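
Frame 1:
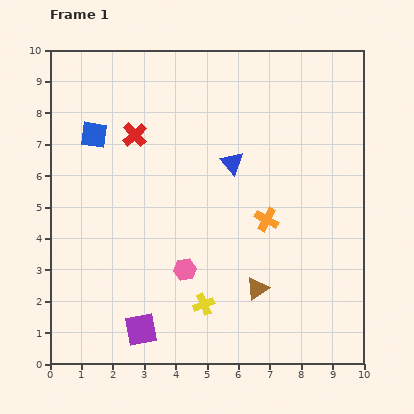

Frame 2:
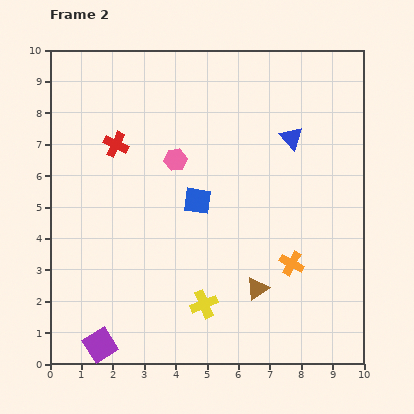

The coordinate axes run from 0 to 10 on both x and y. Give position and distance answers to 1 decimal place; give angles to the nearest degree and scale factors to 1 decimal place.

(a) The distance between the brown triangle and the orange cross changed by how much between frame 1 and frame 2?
-0.8

Distance in frame 1: 2.2. Distance in frame 2: 1.4.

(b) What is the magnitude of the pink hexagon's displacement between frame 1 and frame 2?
3.5

The pink hexagon moved from (4.3, 3.0) to (4.0, 6.5), a distance of √(0.3² + 3.5²) ≈ 3.5.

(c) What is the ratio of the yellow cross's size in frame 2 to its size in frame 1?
1.3×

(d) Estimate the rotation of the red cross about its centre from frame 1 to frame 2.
22° counter-clockwise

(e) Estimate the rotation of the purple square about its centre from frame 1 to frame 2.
22° counter-clockwise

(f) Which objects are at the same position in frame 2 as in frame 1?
the brown triangle, the yellow cross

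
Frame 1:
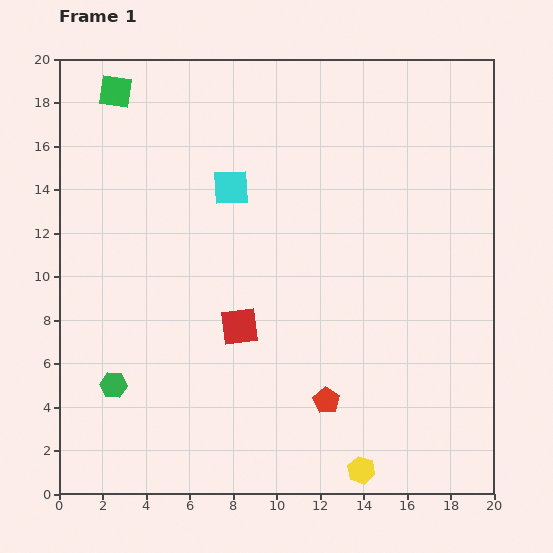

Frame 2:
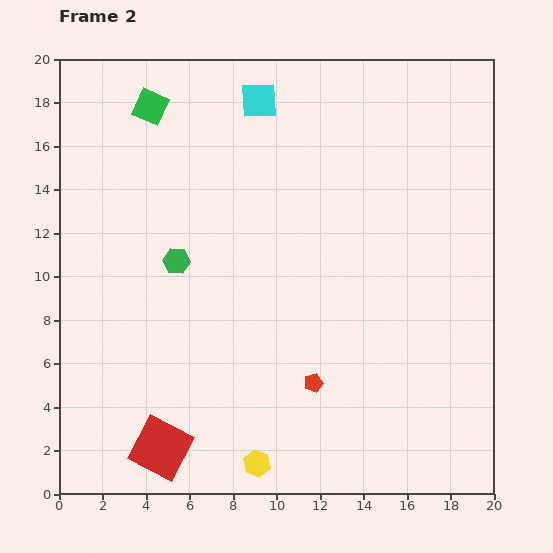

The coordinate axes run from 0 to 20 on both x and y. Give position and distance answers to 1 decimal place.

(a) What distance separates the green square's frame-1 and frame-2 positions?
1.7

The green square moved from (2.6, 18.5) to (4.2, 17.8), a distance of √(1.6² + 0.7²) ≈ 1.7.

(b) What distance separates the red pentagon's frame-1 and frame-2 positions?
1.0

The red pentagon moved from (12.3, 4.3) to (11.7, 5.1), a distance of √(0.6² + 0.8²) ≈ 1.0.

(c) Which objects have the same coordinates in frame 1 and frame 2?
none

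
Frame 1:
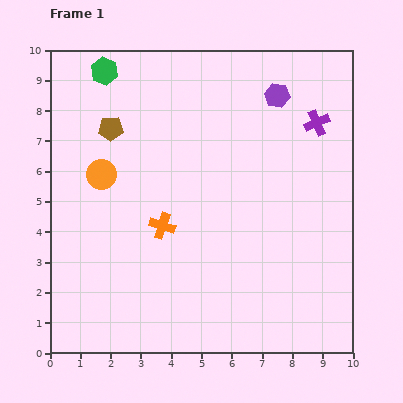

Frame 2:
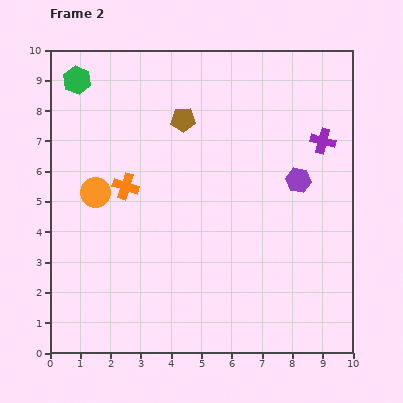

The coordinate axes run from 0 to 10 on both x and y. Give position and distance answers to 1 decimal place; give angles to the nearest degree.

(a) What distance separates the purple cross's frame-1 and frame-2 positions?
0.6

The purple cross moved from (8.8, 7.6) to (9.0, 7.0), a distance of √(0.2² + 0.6²) ≈ 0.6.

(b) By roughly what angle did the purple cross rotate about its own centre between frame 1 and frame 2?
38° clockwise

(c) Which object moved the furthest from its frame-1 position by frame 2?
the purple hexagon

(moved 2.9; next 2.4)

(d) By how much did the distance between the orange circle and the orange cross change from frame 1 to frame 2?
-1.6

Distance in frame 1: 2.6. Distance in frame 2: 1.0.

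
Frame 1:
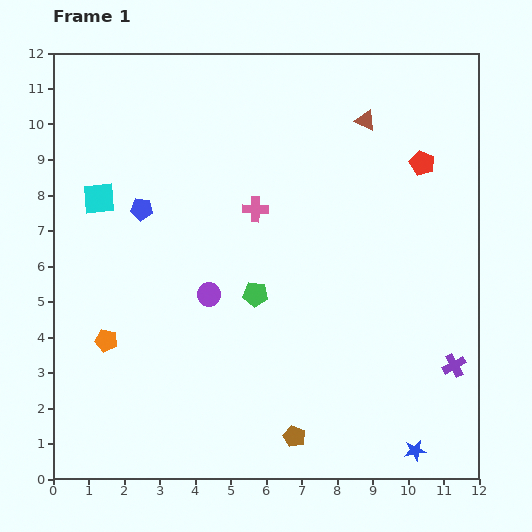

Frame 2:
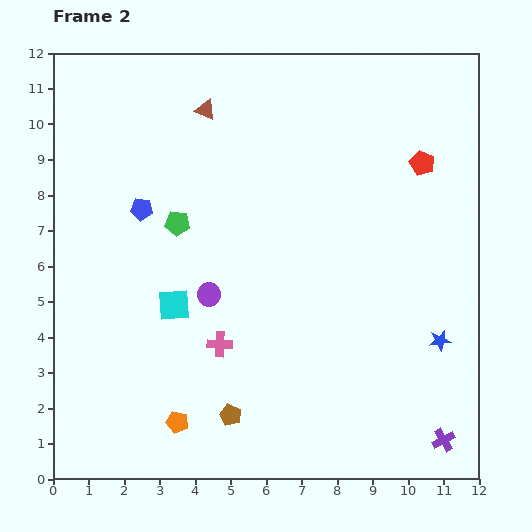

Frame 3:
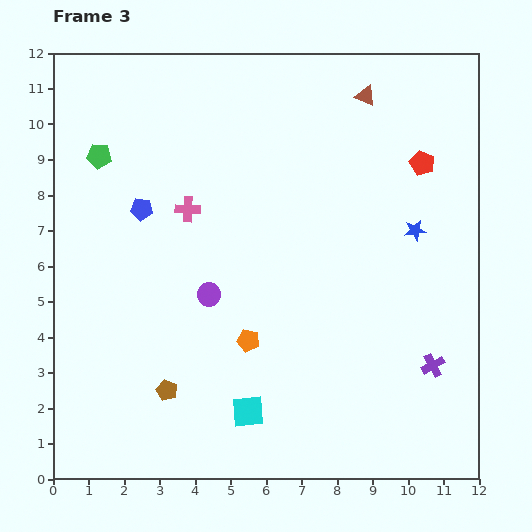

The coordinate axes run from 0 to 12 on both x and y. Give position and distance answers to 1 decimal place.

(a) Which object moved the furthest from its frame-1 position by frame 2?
the brown triangle

(moved 4.5; next 3.9)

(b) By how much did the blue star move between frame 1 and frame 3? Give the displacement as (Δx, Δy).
(0.0, 6.2)

The blue star was at (10.2, 0.8) in frame 1 and (10.2, 7.0) in frame 3.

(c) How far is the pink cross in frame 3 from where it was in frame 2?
3.9

The pink cross moved from (4.7, 3.8) to (3.8, 7.6), a distance of √(0.9² + 3.8²) ≈ 3.9.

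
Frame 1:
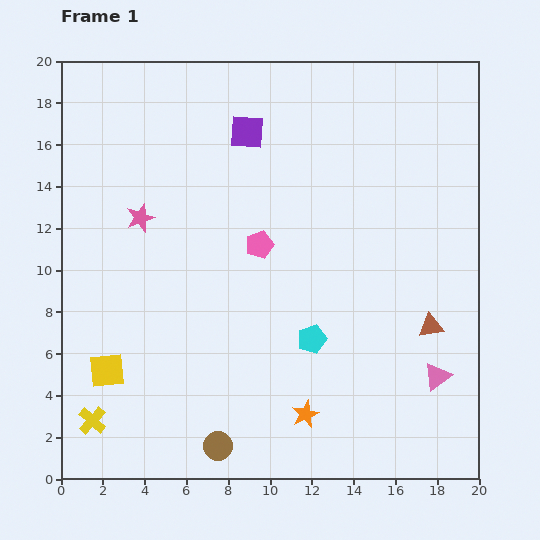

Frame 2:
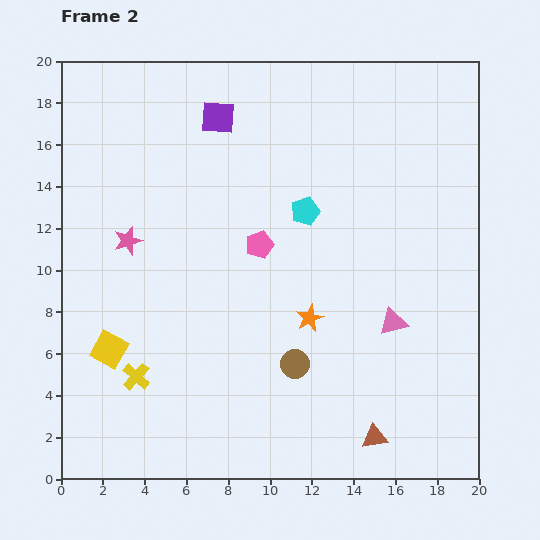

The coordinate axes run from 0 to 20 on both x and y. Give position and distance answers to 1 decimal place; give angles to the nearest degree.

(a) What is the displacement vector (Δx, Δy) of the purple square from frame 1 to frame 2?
(-1.4, 0.7)

The purple square was at (8.9, 16.6) in frame 1 and (7.5, 17.3) in frame 2.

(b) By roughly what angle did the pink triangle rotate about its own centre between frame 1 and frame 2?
21° clockwise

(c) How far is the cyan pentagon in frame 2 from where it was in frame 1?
6.1

The cyan pentagon moved from (12.0, 6.7) to (11.7, 12.8), a distance of √(0.3² + 6.1²) ≈ 6.1.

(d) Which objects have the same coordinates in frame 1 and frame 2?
the pink pentagon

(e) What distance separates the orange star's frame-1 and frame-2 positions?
4.6

The orange star moved from (11.7, 3.1) to (11.9, 7.7), a distance of √(0.2² + 4.6²) ≈ 4.6.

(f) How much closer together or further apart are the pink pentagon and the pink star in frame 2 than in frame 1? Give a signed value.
+0.5

Distance in frame 1: 5.8. Distance in frame 2: 6.3.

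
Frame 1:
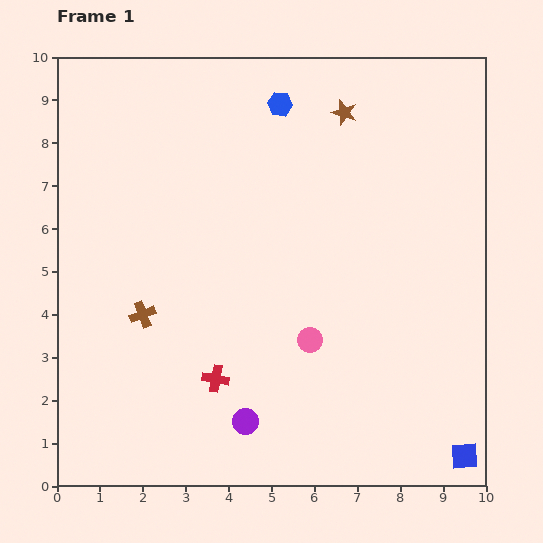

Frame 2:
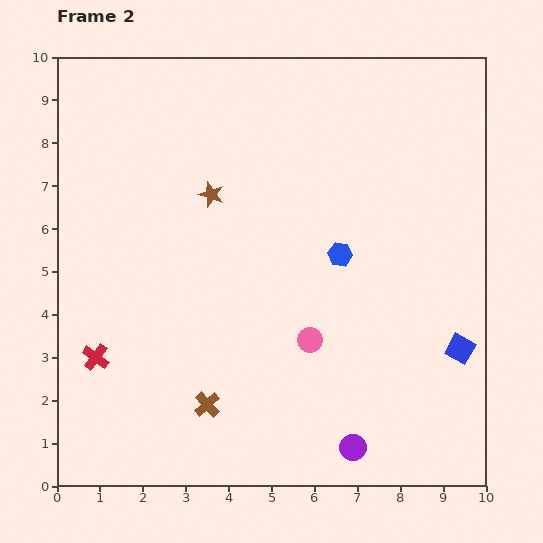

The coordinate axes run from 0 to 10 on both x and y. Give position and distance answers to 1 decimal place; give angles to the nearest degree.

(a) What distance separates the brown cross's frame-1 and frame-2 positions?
2.6

The brown cross moved from (2.0, 4.0) to (3.5, 1.9), a distance of √(1.5² + 2.1²) ≈ 2.6.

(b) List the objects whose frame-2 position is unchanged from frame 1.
the pink circle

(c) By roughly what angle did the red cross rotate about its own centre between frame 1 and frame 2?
26° clockwise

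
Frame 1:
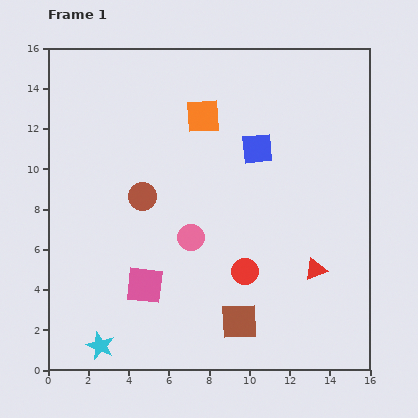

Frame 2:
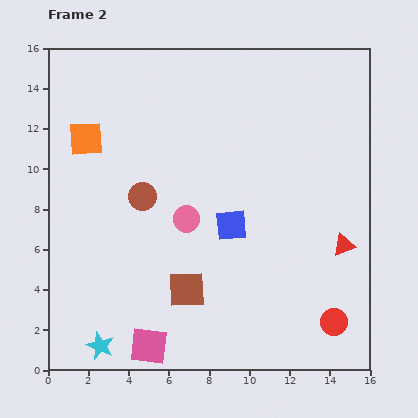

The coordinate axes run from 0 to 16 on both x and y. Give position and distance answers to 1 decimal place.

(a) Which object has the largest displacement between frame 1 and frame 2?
the orange square

(moved 5.9; next 5.1)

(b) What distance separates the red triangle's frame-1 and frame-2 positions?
1.8

The red triangle moved from (13.3, 5.0) to (14.7, 6.2), a distance of √(1.4² + 1.2²) ≈ 1.8.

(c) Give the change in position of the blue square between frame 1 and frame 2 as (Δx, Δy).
(-1.3, -3.8)

The blue square was at (10.4, 11.0) in frame 1 and (9.1, 7.2) in frame 2.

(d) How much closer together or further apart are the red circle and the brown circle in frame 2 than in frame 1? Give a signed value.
+5.0

Distance in frame 1: 6.3. Distance in frame 2: 11.3.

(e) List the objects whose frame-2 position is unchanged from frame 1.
the cyan star, the brown circle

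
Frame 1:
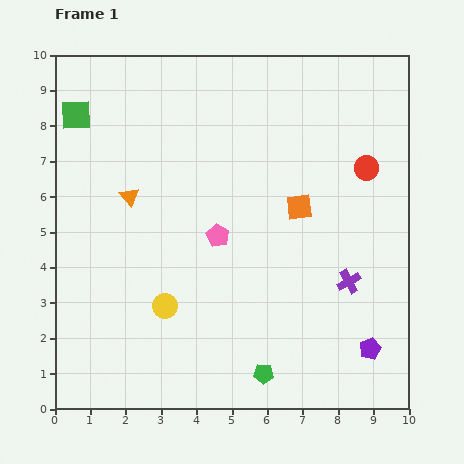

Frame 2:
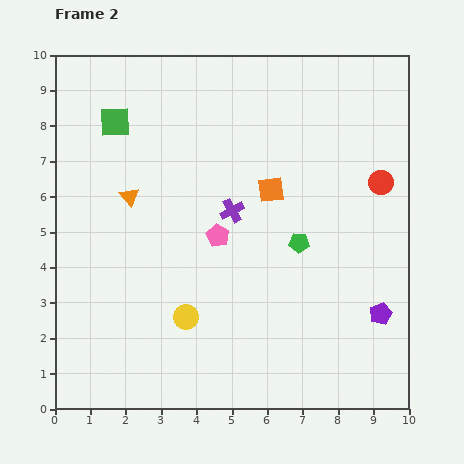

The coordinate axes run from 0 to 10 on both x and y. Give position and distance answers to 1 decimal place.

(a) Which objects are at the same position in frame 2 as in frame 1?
the pink pentagon, the orange triangle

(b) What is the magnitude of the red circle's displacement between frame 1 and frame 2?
0.6

The red circle moved from (8.8, 6.8) to (9.2, 6.4), a distance of √(0.4² + 0.4²) ≈ 0.6.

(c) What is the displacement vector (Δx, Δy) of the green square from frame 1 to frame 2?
(1.1, -0.2)

The green square was at (0.6, 8.3) in frame 1 and (1.7, 8.1) in frame 2.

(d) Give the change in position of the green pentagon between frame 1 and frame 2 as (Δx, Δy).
(1.0, 3.7)

The green pentagon was at (5.9, 1.0) in frame 1 and (6.9, 4.7) in frame 2.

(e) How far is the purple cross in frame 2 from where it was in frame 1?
3.9

The purple cross moved from (8.3, 3.6) to (5.0, 5.6), a distance of √(3.3² + 2.0²) ≈ 3.9.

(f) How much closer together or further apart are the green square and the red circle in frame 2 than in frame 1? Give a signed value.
-0.6

Distance in frame 1: 8.3. Distance in frame 2: 7.7.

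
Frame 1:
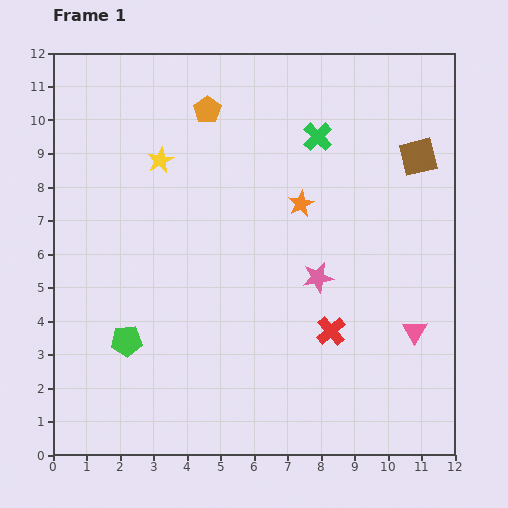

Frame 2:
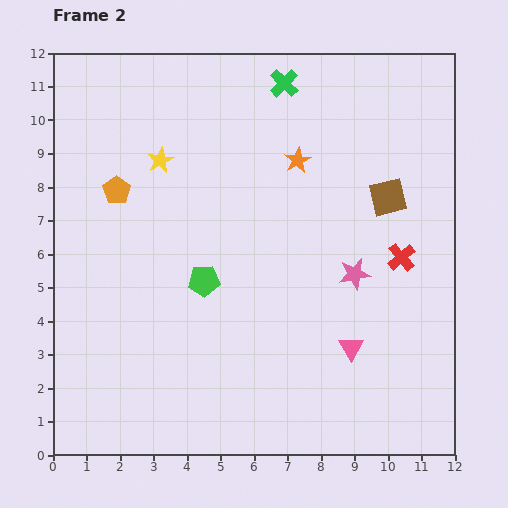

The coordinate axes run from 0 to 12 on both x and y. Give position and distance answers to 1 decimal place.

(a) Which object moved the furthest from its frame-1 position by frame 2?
the orange pentagon

(moved 3.6; next 3.0)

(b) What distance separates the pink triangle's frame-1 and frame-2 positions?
2.0

The pink triangle moved from (10.8, 3.7) to (8.9, 3.2), a distance of √(1.9² + 0.5²) ≈ 2.0.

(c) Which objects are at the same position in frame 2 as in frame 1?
the yellow star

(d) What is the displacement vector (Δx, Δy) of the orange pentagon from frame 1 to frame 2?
(-2.7, -2.4)

The orange pentagon was at (4.6, 10.3) in frame 1 and (1.9, 7.9) in frame 2.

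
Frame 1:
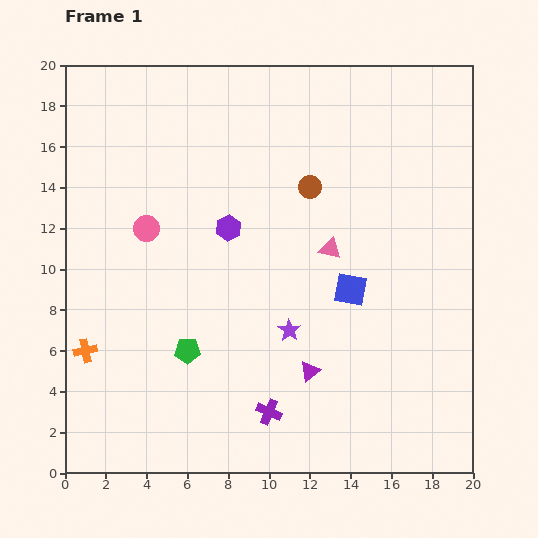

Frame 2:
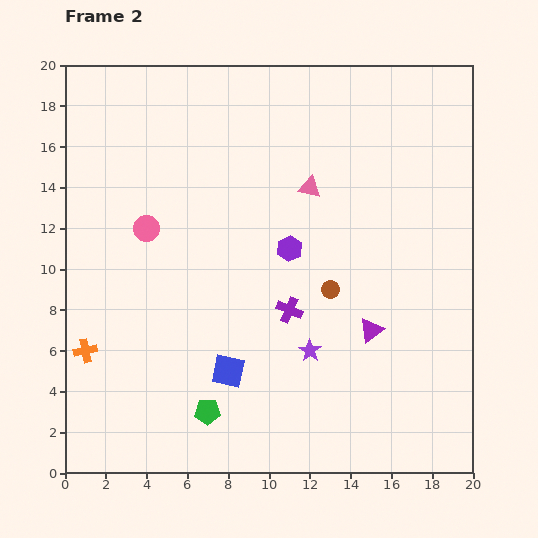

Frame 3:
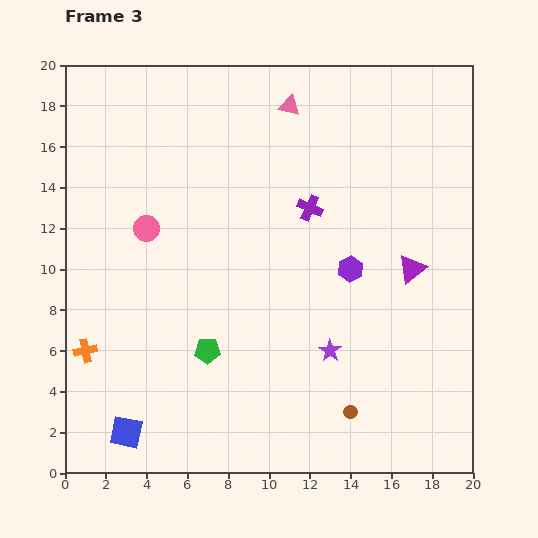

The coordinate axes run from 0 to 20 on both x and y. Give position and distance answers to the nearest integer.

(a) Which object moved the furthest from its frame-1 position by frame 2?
the blue square

(moved 7; next 5)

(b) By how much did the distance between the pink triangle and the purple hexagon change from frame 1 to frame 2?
-2

Distance in frame 1: 5. Distance in frame 2: 3.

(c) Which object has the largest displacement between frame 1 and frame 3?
the blue square

(moved 13; next 11)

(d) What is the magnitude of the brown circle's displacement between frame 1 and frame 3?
11

The brown circle moved from (12, 14) to (14, 3), a distance of √(2² + 11²) ≈ 11.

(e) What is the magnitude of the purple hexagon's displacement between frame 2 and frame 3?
3

The purple hexagon moved from (11, 11) to (14, 10), a distance of √(3² + 1²) ≈ 3.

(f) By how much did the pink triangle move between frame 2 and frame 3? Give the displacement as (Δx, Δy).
(-1, 4)

The pink triangle was at (12, 14) in frame 2 and (11, 18) in frame 3.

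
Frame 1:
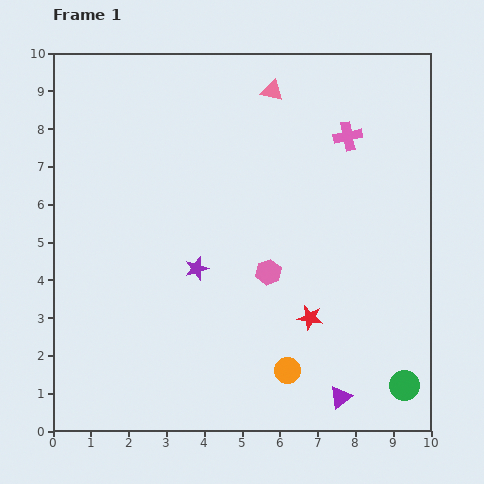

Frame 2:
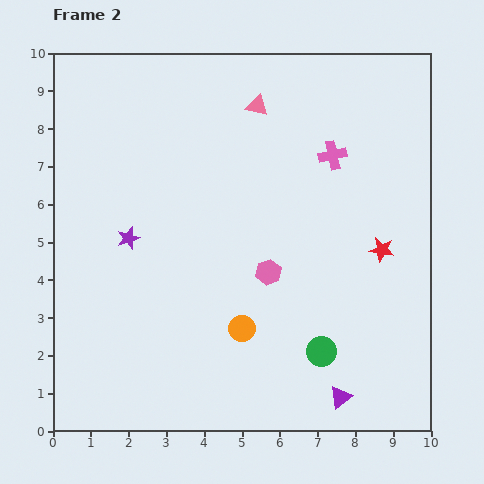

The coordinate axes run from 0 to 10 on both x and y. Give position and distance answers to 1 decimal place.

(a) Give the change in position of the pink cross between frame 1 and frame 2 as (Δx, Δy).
(-0.4, -0.5)

The pink cross was at (7.8, 7.8) in frame 1 and (7.4, 7.3) in frame 2.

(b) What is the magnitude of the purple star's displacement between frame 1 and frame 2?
2.0

The purple star moved from (3.8, 4.3) to (2.0, 5.1), a distance of √(1.8² + 0.8²) ≈ 2.0.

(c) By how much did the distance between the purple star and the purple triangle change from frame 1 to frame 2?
+1.9

Distance in frame 1: 5.1. Distance in frame 2: 7.0.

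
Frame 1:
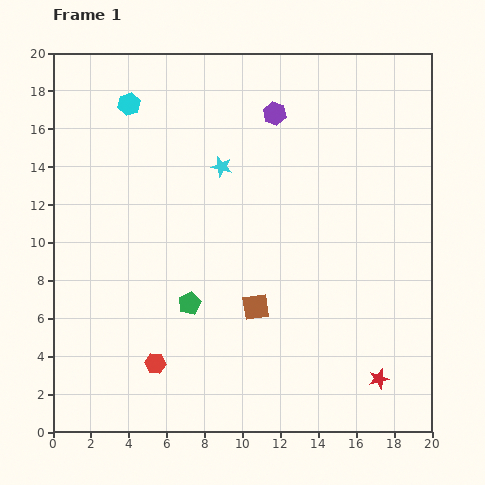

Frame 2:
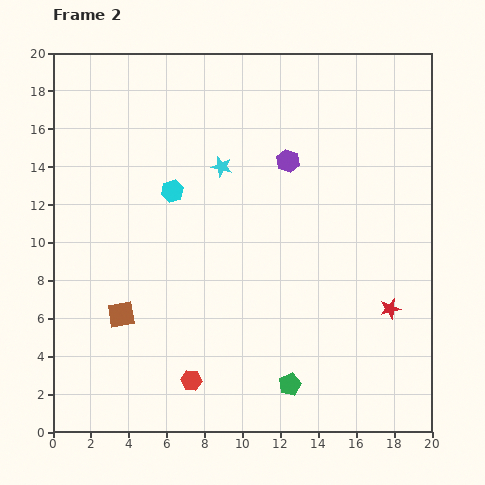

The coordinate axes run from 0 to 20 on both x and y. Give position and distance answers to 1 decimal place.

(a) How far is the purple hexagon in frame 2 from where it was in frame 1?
2.6

The purple hexagon moved from (11.7, 16.8) to (12.4, 14.3), a distance of √(0.7² + 2.5²) ≈ 2.6.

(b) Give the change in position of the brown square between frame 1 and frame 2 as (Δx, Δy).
(-7.1, -0.4)

The brown square was at (10.7, 6.6) in frame 1 and (3.6, 6.2) in frame 2.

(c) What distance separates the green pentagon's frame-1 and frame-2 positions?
6.8

The green pentagon moved from (7.2, 6.8) to (12.5, 2.5), a distance of √(5.3² + 4.3²) ≈ 6.8.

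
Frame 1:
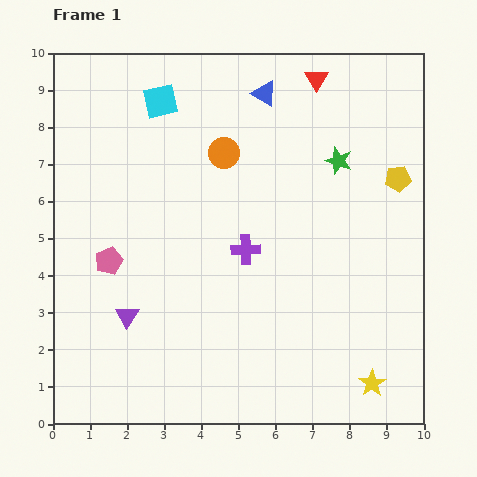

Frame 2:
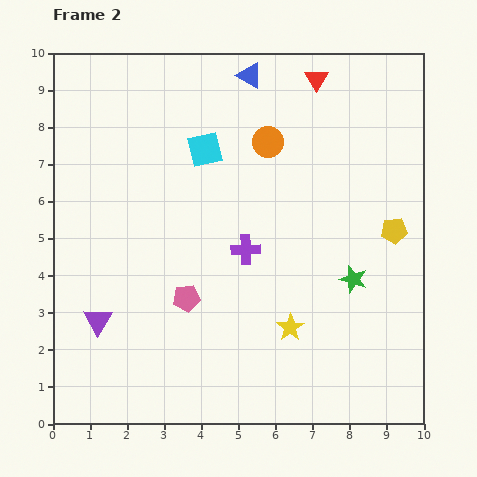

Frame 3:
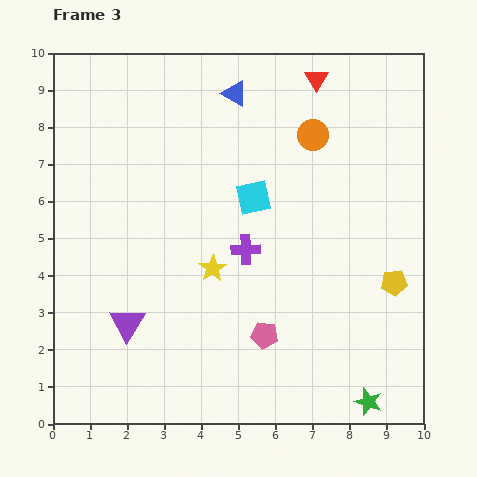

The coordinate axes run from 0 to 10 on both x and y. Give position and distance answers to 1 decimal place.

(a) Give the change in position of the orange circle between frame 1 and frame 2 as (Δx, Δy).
(1.2, 0.3)

The orange circle was at (4.6, 7.3) in frame 1 and (5.8, 7.6) in frame 2.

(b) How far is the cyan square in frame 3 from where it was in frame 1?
3.6

The cyan square moved from (2.9, 8.7) to (5.4, 6.1), a distance of √(2.5² + 2.6²) ≈ 3.6.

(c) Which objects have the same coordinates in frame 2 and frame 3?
the purple cross, the red triangle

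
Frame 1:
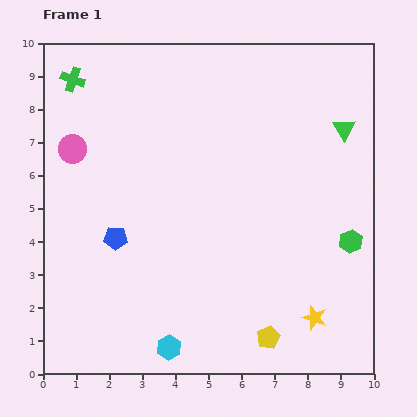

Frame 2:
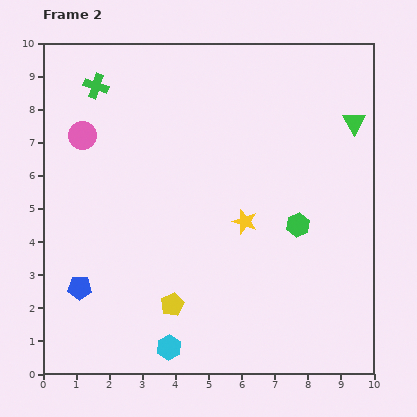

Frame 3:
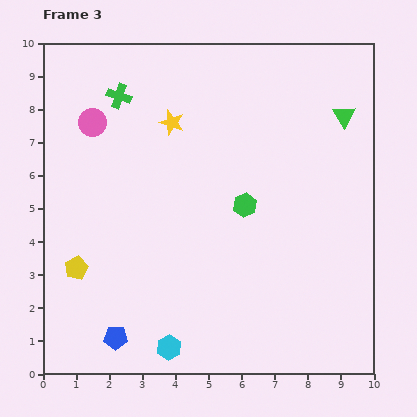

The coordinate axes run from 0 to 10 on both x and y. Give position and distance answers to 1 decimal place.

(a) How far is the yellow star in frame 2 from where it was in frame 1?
3.6

The yellow star moved from (8.2, 1.7) to (6.1, 4.6), a distance of √(2.1² + 2.9²) ≈ 3.6.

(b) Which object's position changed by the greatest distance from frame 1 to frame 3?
the yellow star

(moved 7.3; next 6.2)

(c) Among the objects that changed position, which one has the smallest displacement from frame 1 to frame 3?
the green triangle

(moved 0.4)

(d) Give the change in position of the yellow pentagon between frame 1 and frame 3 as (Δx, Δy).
(-5.8, 2.1)

The yellow pentagon was at (6.8, 1.1) in frame 1 and (1.0, 3.2) in frame 3.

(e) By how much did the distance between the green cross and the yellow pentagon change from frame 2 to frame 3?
-1.6

Distance in frame 2: 7.0. Distance in frame 3: 5.4.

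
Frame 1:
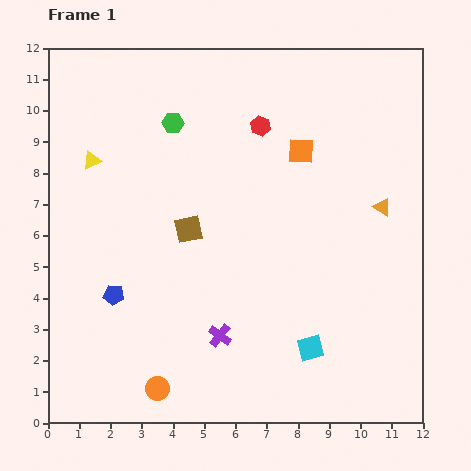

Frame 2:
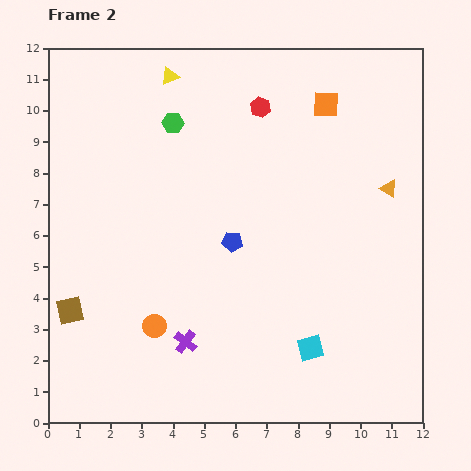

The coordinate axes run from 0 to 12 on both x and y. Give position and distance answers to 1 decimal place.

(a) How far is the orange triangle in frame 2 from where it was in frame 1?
0.6

The orange triangle moved from (10.7, 6.9) to (10.9, 7.5), a distance of √(0.2² + 0.6²) ≈ 0.6.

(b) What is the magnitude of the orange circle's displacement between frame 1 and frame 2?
2.0

The orange circle moved from (3.5, 1.1) to (3.4, 3.1), a distance of √(0.1² + 2.0²) ≈ 2.0.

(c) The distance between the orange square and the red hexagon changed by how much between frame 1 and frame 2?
+0.6

Distance in frame 1: 1.5. Distance in frame 2: 2.1.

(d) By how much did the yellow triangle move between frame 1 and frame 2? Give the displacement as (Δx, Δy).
(2.5, 2.7)

The yellow triangle was at (1.4, 8.4) in frame 1 and (3.9, 11.1) in frame 2.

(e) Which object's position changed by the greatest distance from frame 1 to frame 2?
the brown square

(moved 4.6; next 4.2)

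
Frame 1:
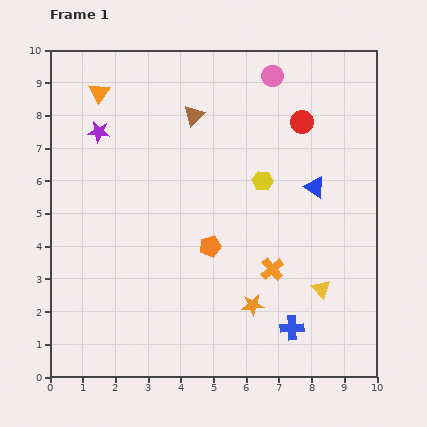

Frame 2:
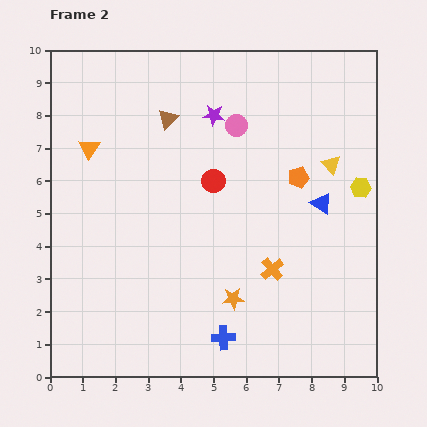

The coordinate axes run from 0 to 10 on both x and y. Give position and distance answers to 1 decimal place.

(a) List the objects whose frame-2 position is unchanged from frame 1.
the orange cross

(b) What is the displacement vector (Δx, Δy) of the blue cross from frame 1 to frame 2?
(-2.1, -0.3)

The blue cross was at (7.4, 1.5) in frame 1 and (5.3, 1.2) in frame 2.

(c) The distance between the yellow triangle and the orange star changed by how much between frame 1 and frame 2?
+2.9

Distance in frame 1: 2.2. Distance in frame 2: 5.1.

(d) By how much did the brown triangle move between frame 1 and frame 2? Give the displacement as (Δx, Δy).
(-0.8, -0.1)

The brown triangle was at (4.4, 8.0) in frame 1 and (3.6, 7.9) in frame 2.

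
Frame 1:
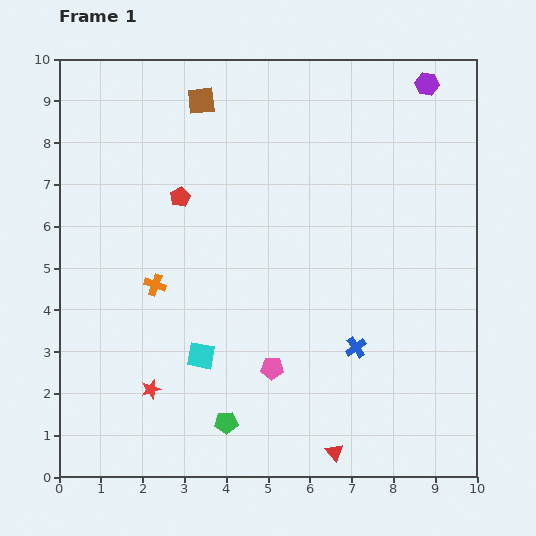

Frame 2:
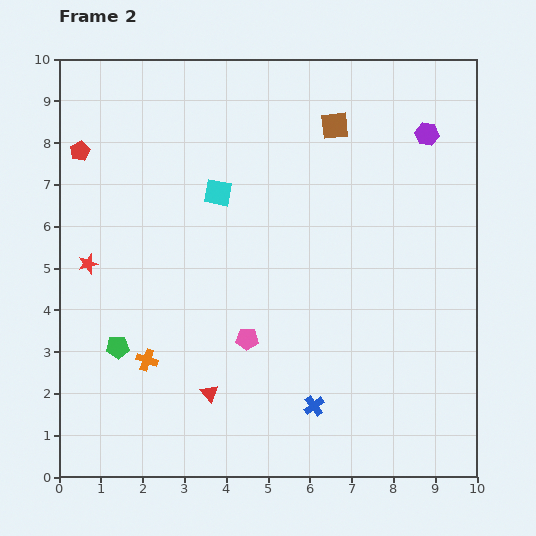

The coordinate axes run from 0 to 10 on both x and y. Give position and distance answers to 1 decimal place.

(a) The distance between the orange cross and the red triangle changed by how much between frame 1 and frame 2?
-4.2

Distance in frame 1: 5.9. Distance in frame 2: 1.7.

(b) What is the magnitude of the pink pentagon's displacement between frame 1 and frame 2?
0.9

The pink pentagon moved from (5.1, 2.6) to (4.5, 3.3), a distance of √(0.6² + 0.7²) ≈ 0.9.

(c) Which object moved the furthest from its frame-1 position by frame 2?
the cyan square

(moved 3.9; next 3.4)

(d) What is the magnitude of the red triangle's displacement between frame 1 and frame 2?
3.3

The red triangle moved from (6.6, 0.6) to (3.6, 2.0), a distance of √(3.0² + 1.4²) ≈ 3.3.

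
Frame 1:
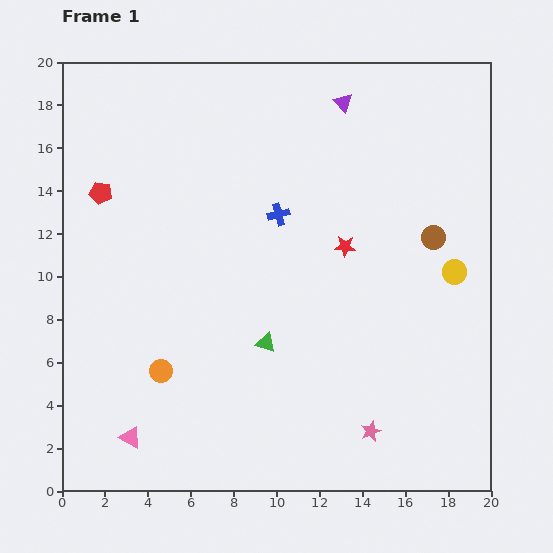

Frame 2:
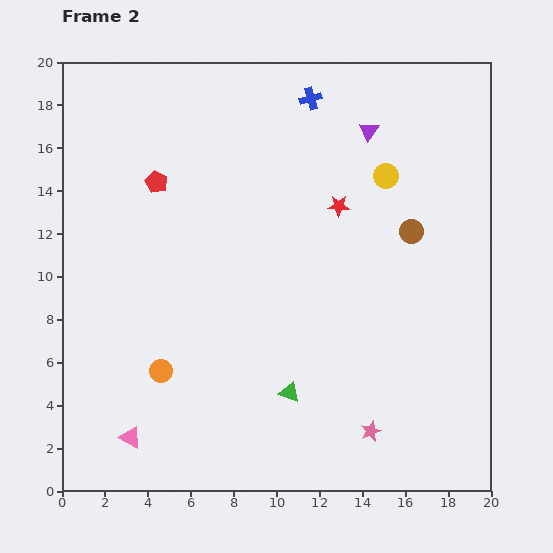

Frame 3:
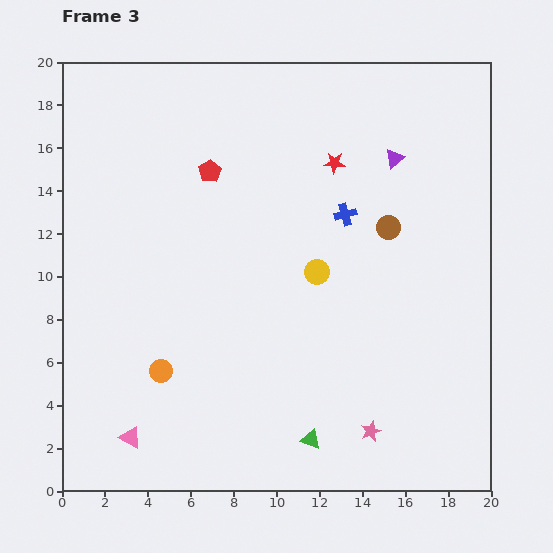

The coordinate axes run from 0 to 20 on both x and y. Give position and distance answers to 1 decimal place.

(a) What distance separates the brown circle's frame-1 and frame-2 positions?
1.0

The brown circle moved from (17.3, 11.8) to (16.3, 12.1), a distance of √(1.0² + 0.3²) ≈ 1.0.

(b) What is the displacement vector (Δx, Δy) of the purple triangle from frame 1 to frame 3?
(2.4, -2.6)

The purple triangle was at (13.1, 18.1) in frame 1 and (15.5, 15.5) in frame 3.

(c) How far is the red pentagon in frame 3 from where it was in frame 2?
2.5

The red pentagon moved from (4.4, 14.4) to (6.9, 14.9), a distance of √(2.5² + 0.5²) ≈ 2.5.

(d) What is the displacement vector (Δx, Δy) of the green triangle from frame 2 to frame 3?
(1.0, -2.2)

The green triangle was at (10.6, 4.6) in frame 2 and (11.6, 2.4) in frame 3.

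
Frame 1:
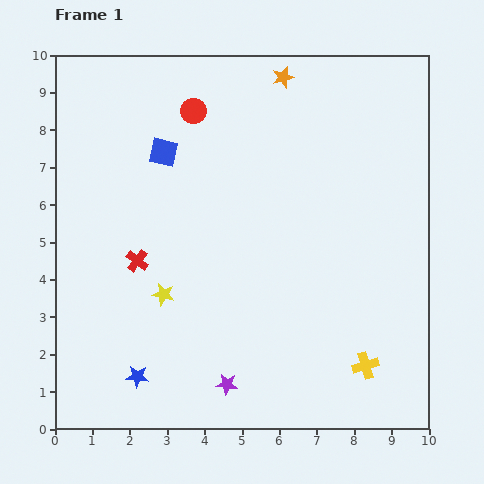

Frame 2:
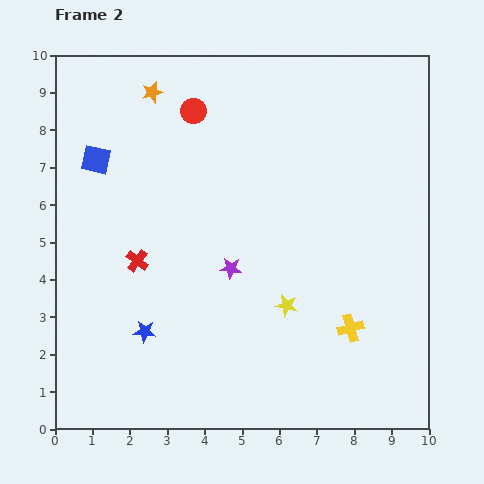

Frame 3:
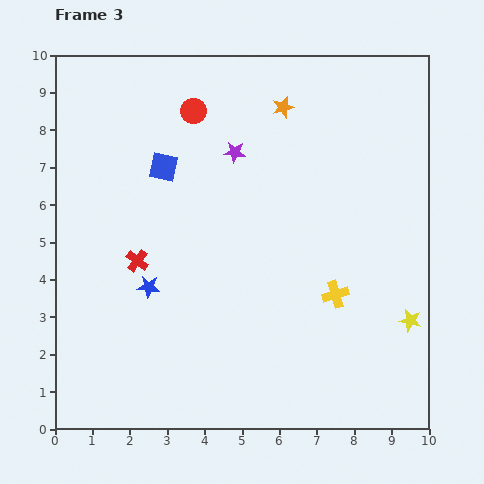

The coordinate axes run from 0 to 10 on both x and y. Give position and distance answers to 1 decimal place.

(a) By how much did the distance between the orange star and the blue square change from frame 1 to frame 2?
-1.5

Distance in frame 1: 3.8. Distance in frame 2: 2.3.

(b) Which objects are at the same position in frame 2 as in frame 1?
the red circle, the red cross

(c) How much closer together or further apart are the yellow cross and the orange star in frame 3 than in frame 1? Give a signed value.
-2.8

Distance in frame 1: 8.0. Distance in frame 3: 5.2.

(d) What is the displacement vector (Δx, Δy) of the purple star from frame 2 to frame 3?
(0.1, 3.1)

The purple star was at (4.7, 4.3) in frame 2 and (4.8, 7.4) in frame 3.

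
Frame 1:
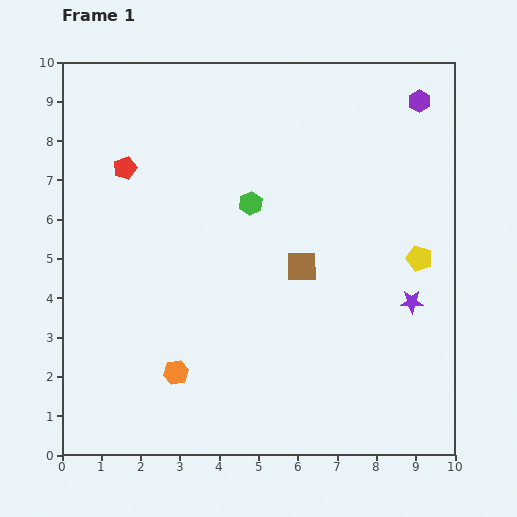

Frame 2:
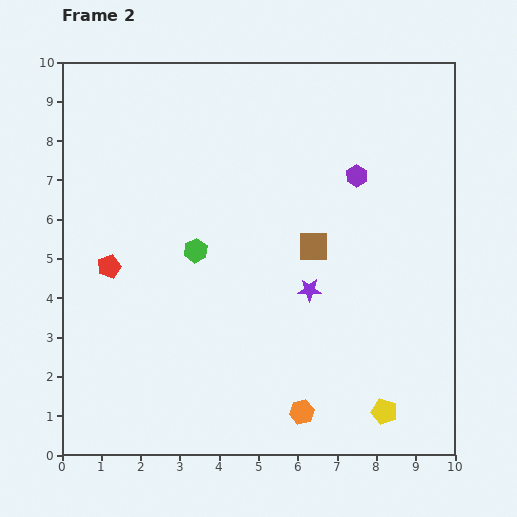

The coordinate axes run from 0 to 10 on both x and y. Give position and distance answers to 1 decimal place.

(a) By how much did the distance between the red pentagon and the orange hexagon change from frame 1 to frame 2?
+0.7

Distance in frame 1: 5.4. Distance in frame 2: 6.1.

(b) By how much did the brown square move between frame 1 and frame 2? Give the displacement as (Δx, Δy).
(0.3, 0.5)

The brown square was at (6.1, 4.8) in frame 1 and (6.4, 5.3) in frame 2.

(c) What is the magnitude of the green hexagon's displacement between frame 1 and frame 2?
1.8

The green hexagon moved from (4.8, 6.4) to (3.4, 5.2), a distance of √(1.4² + 1.2²) ≈ 1.8.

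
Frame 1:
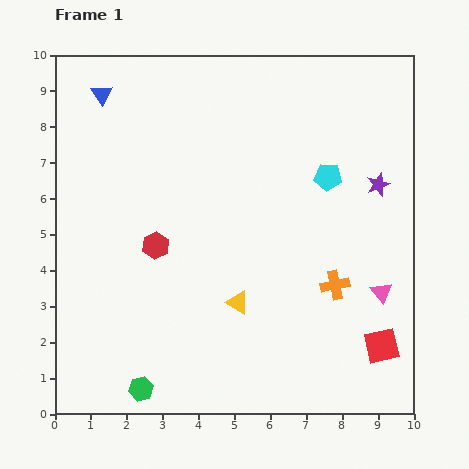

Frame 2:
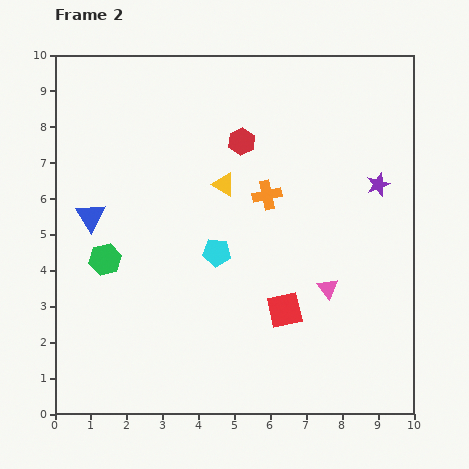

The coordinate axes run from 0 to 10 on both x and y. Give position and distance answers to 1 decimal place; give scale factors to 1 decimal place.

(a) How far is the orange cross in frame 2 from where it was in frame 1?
3.1

The orange cross moved from (7.8, 3.6) to (5.9, 6.1), a distance of √(1.9² + 2.5²) ≈ 3.1.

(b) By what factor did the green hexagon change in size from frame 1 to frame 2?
1.3×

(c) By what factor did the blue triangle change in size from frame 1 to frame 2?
1.4×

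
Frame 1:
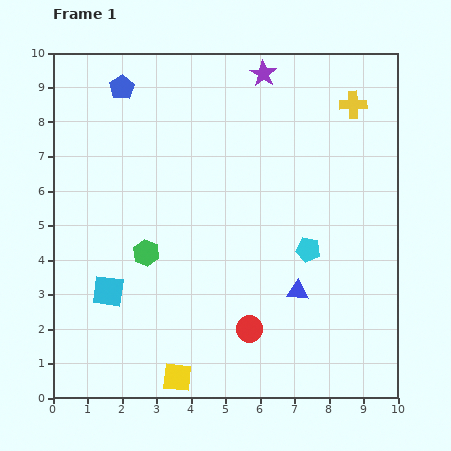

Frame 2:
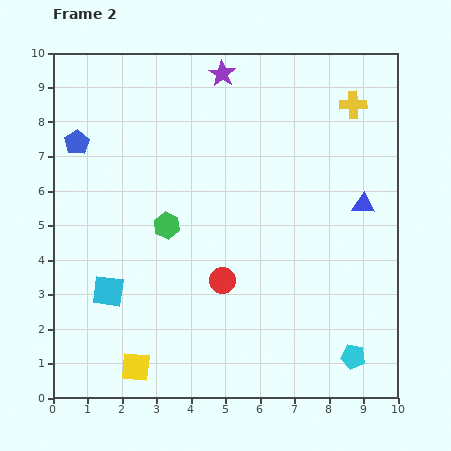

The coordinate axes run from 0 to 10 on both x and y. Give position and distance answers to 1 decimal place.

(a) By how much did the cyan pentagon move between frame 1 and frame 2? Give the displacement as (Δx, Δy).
(1.3, -3.1)

The cyan pentagon was at (7.4, 4.3) in frame 1 and (8.7, 1.2) in frame 2.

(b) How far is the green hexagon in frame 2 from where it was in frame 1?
1.0

The green hexagon moved from (2.7, 4.2) to (3.3, 5.0), a distance of √(0.6² + 0.8²) ≈ 1.0.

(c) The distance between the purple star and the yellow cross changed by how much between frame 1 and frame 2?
+1.1

Distance in frame 1: 2.8. Distance in frame 2: 3.9.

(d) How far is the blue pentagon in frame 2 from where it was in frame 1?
2.1

The blue pentagon moved from (2.0, 9.0) to (0.7, 7.4), a distance of √(1.3² + 1.6²) ≈ 2.1.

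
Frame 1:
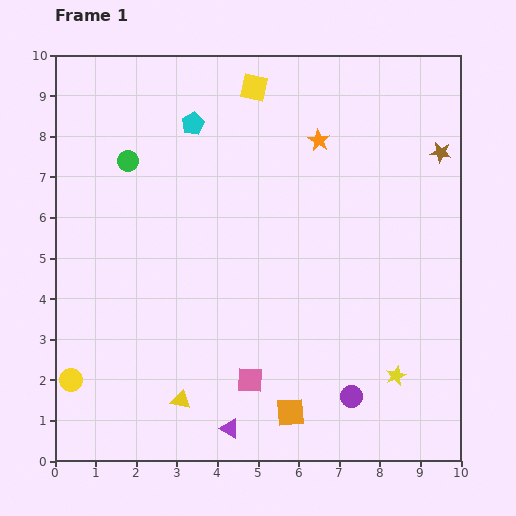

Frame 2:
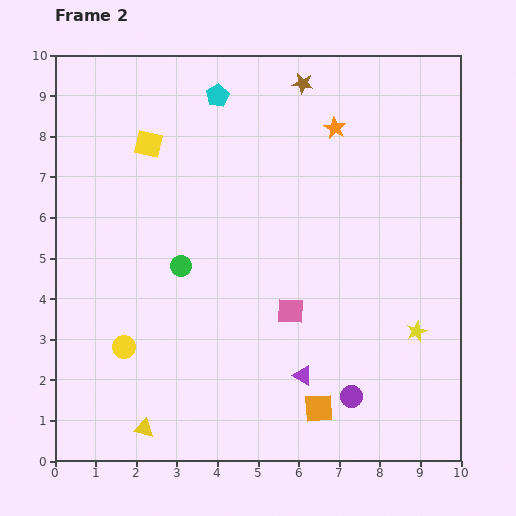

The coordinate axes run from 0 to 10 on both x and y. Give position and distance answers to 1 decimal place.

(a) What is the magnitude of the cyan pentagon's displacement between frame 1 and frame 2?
0.9

The cyan pentagon moved from (3.4, 8.3) to (4.0, 9.0), a distance of √(0.6² + 0.7²) ≈ 0.9.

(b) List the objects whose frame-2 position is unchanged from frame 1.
the purple circle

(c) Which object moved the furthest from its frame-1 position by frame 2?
the brown star

(moved 3.8; next 3.0)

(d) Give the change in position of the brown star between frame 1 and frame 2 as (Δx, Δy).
(-3.4, 1.7)

The brown star was at (9.5, 7.6) in frame 1 and (6.1, 9.3) in frame 2.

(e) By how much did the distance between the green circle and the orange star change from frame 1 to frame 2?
+0.4

Distance in frame 1: 4.7. Distance in frame 2: 5.1.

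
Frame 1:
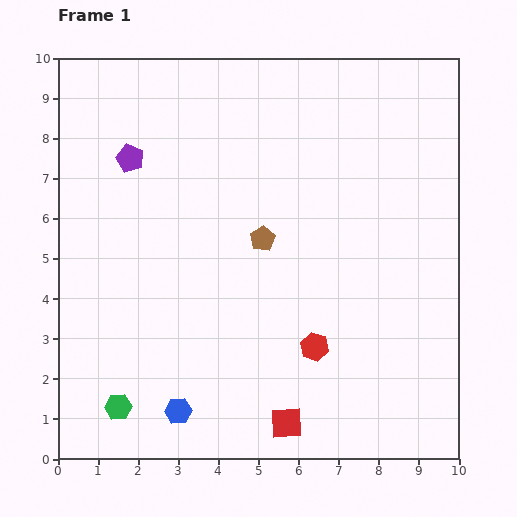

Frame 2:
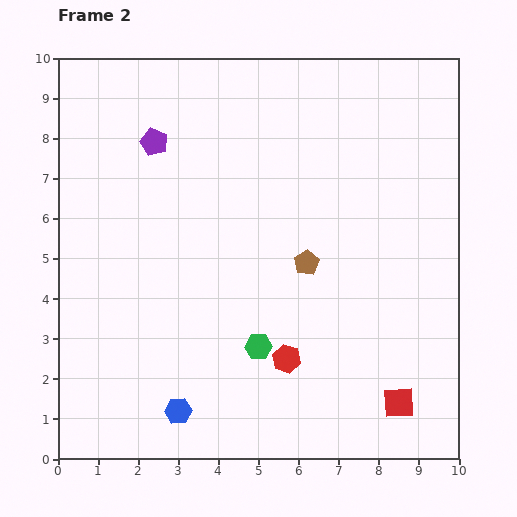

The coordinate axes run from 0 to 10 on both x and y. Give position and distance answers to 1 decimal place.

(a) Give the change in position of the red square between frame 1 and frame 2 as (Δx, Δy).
(2.8, 0.5)

The red square was at (5.7, 0.9) in frame 1 and (8.5, 1.4) in frame 2.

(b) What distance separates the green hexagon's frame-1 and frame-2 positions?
3.8

The green hexagon moved from (1.5, 1.3) to (5.0, 2.8), a distance of √(3.5² + 1.5²) ≈ 3.8.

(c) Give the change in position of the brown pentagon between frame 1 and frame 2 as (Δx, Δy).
(1.1, -0.6)

The brown pentagon was at (5.1, 5.5) in frame 1 and (6.2, 4.9) in frame 2.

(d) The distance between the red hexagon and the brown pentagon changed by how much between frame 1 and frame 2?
-0.5

Distance in frame 1: 3.0. Distance in frame 2: 2.5.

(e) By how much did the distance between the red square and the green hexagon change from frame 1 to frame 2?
-0.4

Distance in frame 1: 4.2. Distance in frame 2: 3.8.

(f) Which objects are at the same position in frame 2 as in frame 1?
the blue hexagon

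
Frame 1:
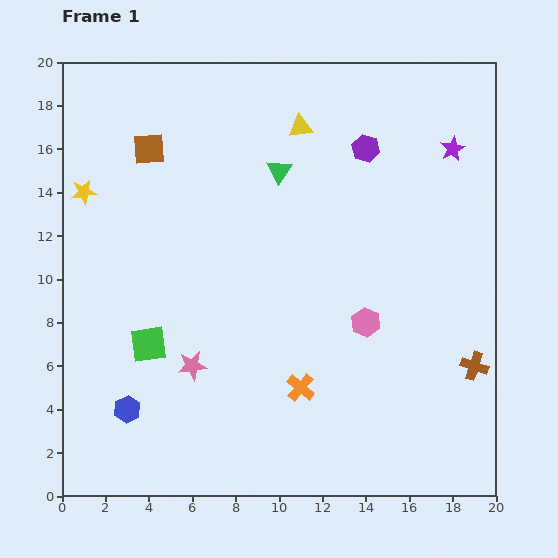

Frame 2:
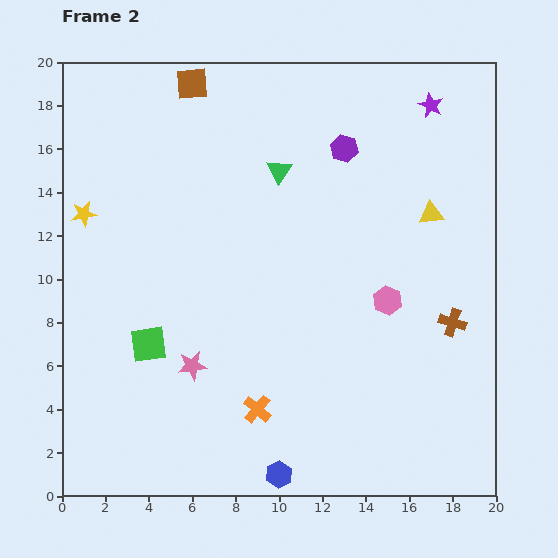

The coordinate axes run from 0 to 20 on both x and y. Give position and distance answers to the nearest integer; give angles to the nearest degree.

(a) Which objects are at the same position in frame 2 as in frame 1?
the green square, the green triangle, the pink star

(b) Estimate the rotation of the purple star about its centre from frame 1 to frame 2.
19° counter-clockwise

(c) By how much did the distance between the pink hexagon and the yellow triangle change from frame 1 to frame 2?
-5

Distance in frame 1: 9. Distance in frame 2: 4.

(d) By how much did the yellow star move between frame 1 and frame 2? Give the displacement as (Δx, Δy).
(0, -1)

The yellow star was at (1, 14) in frame 1 and (1, 13) in frame 2.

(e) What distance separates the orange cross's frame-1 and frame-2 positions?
2

The orange cross moved from (11, 5) to (9, 4), a distance of √(2² + 1²) ≈ 2.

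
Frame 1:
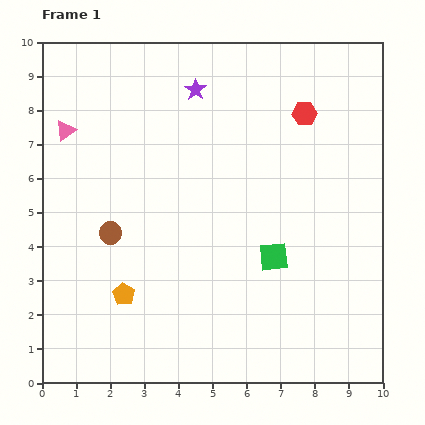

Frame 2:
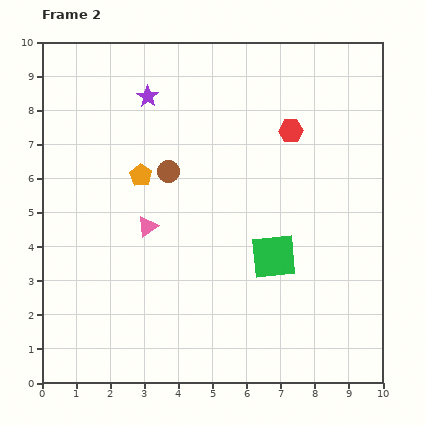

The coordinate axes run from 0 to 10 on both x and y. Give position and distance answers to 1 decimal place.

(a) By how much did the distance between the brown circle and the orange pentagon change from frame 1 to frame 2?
-1.0

Distance in frame 1: 1.8. Distance in frame 2: 0.8.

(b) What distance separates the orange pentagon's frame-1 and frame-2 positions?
3.5

The orange pentagon moved from (2.4, 2.6) to (2.9, 6.1), a distance of √(0.5² + 3.5²) ≈ 3.5.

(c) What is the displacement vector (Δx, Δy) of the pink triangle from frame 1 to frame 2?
(2.4, -2.8)

The pink triangle was at (0.7, 7.4) in frame 1 and (3.1, 4.6) in frame 2.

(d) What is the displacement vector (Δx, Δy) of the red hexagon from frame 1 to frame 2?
(-0.4, -0.5)

The red hexagon was at (7.7, 7.9) in frame 1 and (7.3, 7.4) in frame 2.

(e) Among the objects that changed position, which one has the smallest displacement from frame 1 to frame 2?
the red hexagon

(moved 0.6)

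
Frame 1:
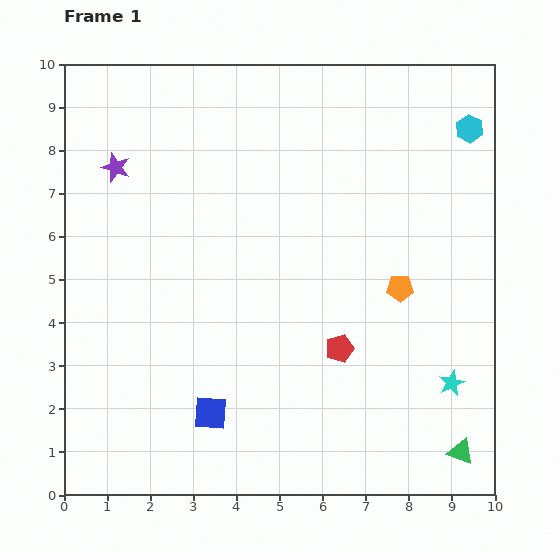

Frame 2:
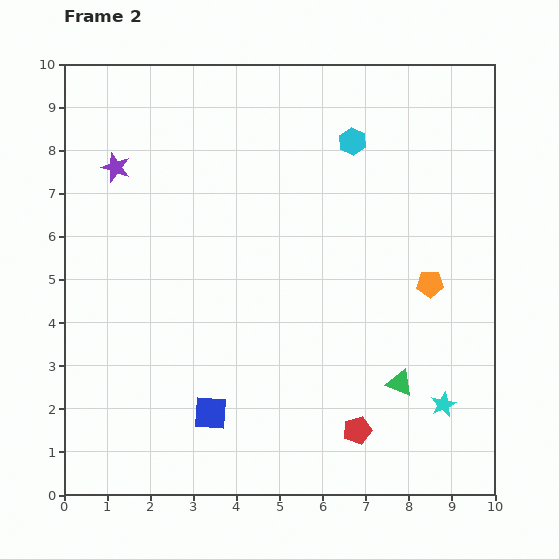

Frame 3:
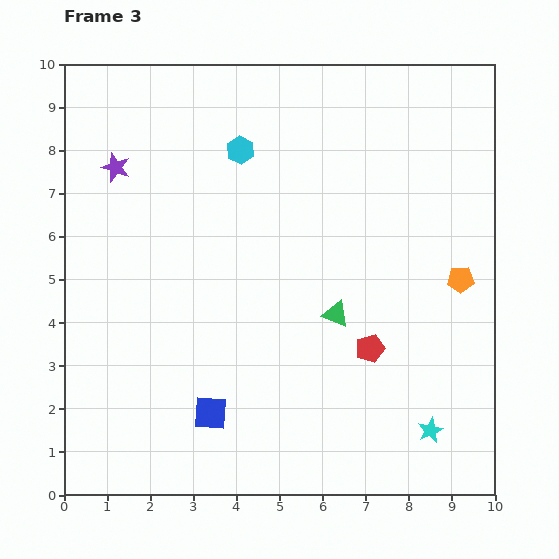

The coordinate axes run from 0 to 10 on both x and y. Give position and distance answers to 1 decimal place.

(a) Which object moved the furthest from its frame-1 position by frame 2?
the cyan hexagon

(moved 2.7; next 2.1)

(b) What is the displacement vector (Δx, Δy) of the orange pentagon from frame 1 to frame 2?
(0.7, 0.1)

The orange pentagon was at (7.8, 4.8) in frame 1 and (8.5, 4.9) in frame 2.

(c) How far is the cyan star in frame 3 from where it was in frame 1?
1.2

The cyan star moved from (9.0, 2.6) to (8.5, 1.5), a distance of √(0.5² + 1.1²) ≈ 1.2.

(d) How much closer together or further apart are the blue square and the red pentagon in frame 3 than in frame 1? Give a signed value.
+0.6

Distance in frame 1: 3.4. Distance in frame 3: 4.0.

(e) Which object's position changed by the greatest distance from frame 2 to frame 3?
the cyan hexagon

(moved 2.6; next 2.2)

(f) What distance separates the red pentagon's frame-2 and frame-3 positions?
1.9

The red pentagon moved from (6.8, 1.5) to (7.1, 3.4), a distance of √(0.3² + 1.9²) ≈ 1.9.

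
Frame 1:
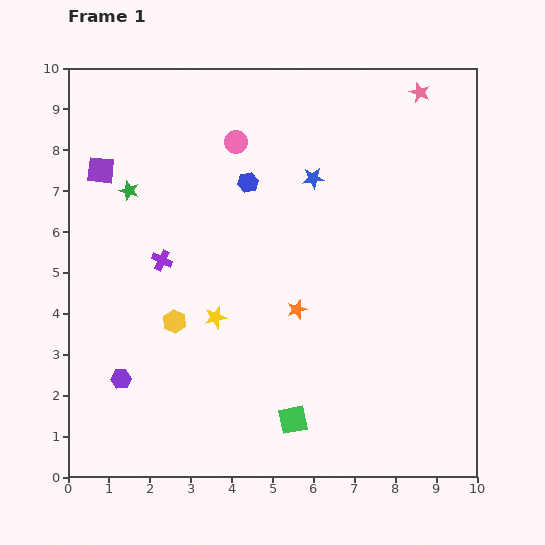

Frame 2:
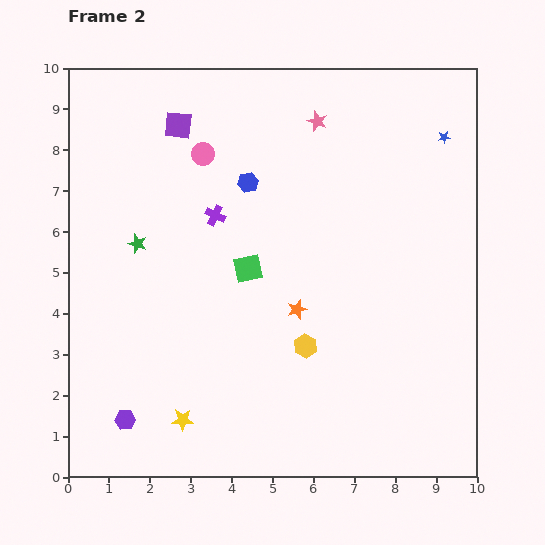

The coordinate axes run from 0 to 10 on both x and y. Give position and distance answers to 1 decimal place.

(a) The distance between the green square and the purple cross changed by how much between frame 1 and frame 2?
-3.5

Distance in frame 1: 5.0. Distance in frame 2: 1.5.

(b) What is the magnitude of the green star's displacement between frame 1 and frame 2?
1.3

The green star moved from (1.5, 7.0) to (1.7, 5.7), a distance of √(0.2² + 1.3²) ≈ 1.3.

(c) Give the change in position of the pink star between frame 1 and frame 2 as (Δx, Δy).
(-2.5, -0.7)

The pink star was at (8.6, 9.4) in frame 1 and (6.1, 8.7) in frame 2.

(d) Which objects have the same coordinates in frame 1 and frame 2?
the blue hexagon, the orange star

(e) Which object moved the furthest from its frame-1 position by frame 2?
the green square

(moved 3.9; next 3.4)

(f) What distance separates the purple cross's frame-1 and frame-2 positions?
1.7

The purple cross moved from (2.3, 5.3) to (3.6, 6.4), a distance of √(1.3² + 1.1²) ≈ 1.7.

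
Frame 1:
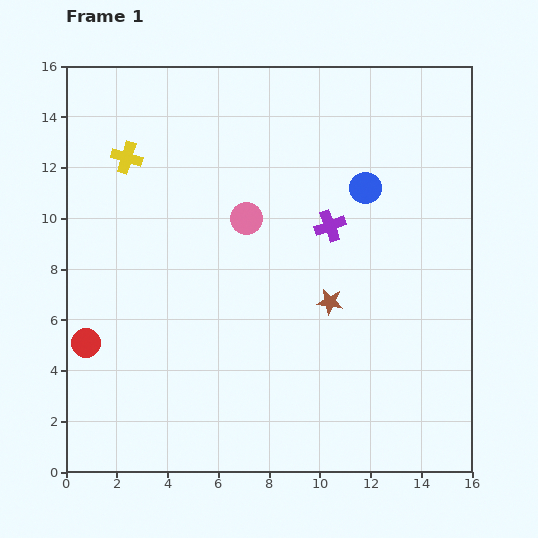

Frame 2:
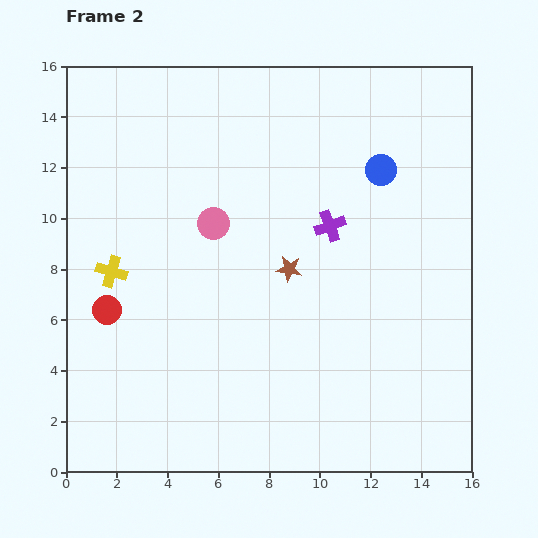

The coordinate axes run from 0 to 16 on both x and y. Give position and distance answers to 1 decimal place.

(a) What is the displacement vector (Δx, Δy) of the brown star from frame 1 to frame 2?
(-1.6, 1.3)

The brown star was at (10.4, 6.7) in frame 1 and (8.8, 8.0) in frame 2.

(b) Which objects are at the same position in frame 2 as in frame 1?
the purple cross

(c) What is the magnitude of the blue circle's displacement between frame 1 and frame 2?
0.9

The blue circle moved from (11.8, 11.2) to (12.4, 11.9), a distance of √(0.6² + 0.7²) ≈ 0.9.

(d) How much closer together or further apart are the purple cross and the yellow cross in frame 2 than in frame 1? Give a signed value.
+0.4

Distance in frame 1: 8.4. Distance in frame 2: 8.8.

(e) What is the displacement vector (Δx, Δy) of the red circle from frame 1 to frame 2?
(0.8, 1.3)

The red circle was at (0.8, 5.1) in frame 1 and (1.6, 6.4) in frame 2.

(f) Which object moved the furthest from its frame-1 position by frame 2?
the yellow cross

(moved 4.5; next 2.1)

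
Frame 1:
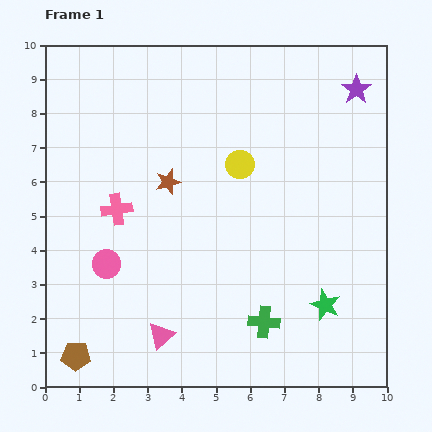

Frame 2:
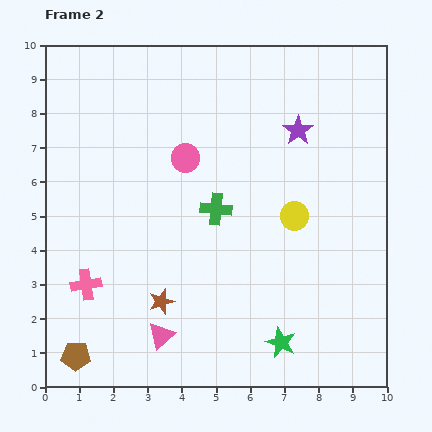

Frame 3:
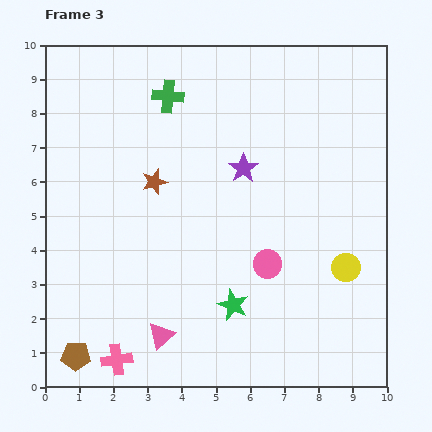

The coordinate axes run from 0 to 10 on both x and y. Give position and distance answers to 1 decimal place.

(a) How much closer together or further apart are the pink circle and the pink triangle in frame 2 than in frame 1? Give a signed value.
+2.6

Distance in frame 1: 2.6. Distance in frame 2: 5.2.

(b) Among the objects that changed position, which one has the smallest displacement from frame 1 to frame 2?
the green star

(moved 1.7)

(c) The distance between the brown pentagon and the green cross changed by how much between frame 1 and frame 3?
+2.5

Distance in frame 1: 5.6. Distance in frame 3: 8.1.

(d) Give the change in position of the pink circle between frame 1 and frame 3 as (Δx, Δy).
(4.7, 0.0)

The pink circle was at (1.8, 3.6) in frame 1 and (6.5, 3.6) in frame 3.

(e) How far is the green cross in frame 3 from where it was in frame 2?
3.6

The green cross moved from (5.0, 5.2) to (3.6, 8.5), a distance of √(1.4² + 3.3²) ≈ 3.6.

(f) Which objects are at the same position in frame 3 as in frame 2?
the pink triangle, the brown pentagon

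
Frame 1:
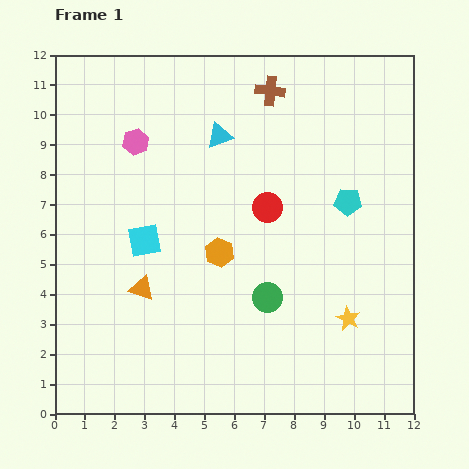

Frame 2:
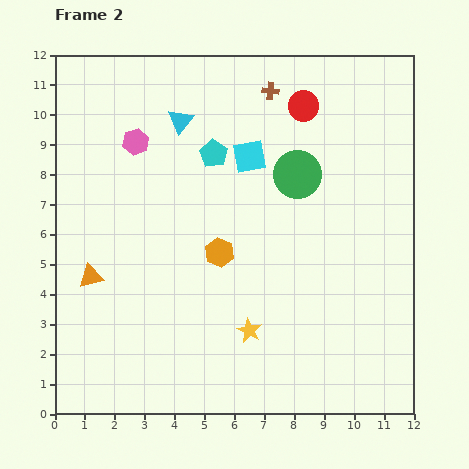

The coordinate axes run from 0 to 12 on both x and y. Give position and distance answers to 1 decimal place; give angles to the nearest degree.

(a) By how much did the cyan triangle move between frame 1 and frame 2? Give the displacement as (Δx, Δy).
(-1.3, 0.5)

The cyan triangle was at (5.5, 9.3) in frame 1 and (4.2, 9.8) in frame 2.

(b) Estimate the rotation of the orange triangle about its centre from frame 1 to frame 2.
29° counter-clockwise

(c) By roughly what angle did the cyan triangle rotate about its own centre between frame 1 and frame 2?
31° counter-clockwise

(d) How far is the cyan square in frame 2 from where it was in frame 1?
4.5

The cyan square moved from (3.0, 5.8) to (6.5, 8.6), a distance of √(3.5² + 2.8²) ≈ 4.5.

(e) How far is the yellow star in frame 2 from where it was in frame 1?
3.3

The yellow star moved from (9.8, 3.2) to (6.5, 2.8), a distance of √(3.3² + 0.4²) ≈ 3.3.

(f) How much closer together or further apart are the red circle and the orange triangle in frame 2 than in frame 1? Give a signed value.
+4.1

Distance in frame 1: 5.0. Distance in frame 2: 9.1.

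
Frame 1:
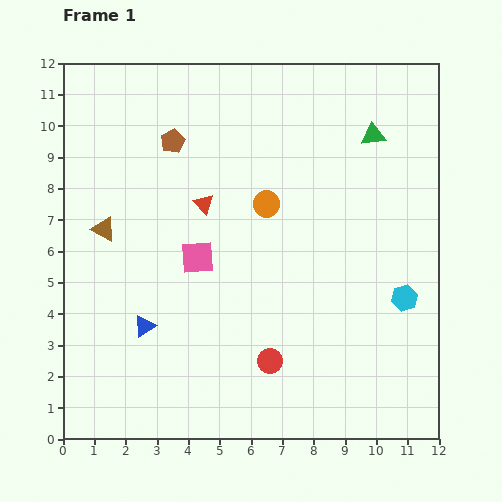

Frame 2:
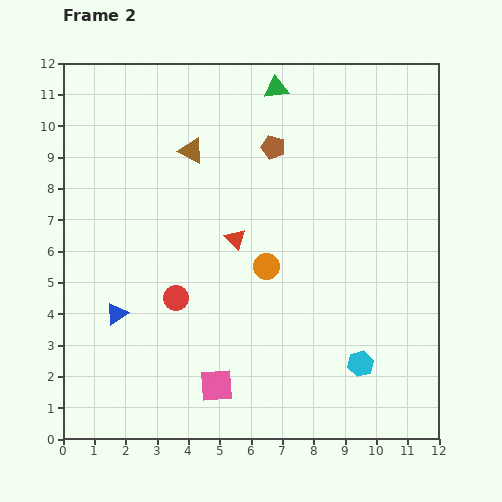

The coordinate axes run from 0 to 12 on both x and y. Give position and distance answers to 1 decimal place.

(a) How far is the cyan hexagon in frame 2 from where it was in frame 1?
2.5

The cyan hexagon moved from (10.9, 4.5) to (9.5, 2.4), a distance of √(1.4² + 2.1²) ≈ 2.5.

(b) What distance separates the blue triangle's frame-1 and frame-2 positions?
1.0

The blue triangle moved from (2.6, 3.6) to (1.7, 4.0), a distance of √(0.9² + 0.4²) ≈ 1.0.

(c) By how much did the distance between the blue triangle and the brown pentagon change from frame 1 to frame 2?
+1.3

Distance in frame 1: 6.0. Distance in frame 2: 7.3.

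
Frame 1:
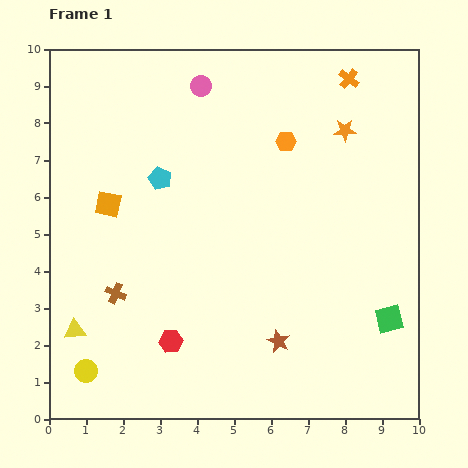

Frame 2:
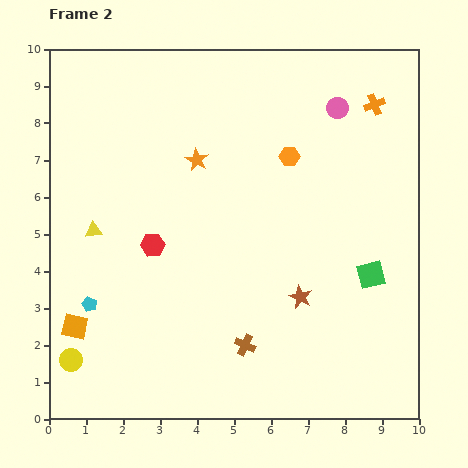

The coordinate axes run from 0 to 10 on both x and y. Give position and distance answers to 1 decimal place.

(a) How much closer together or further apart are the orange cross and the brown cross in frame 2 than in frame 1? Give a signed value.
-1.2

Distance in frame 1: 8.6. Distance in frame 2: 7.4.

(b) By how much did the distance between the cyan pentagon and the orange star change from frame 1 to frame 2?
-0.3

Distance in frame 1: 5.2. Distance in frame 2: 4.9.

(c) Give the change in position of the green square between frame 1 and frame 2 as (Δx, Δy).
(-0.5, 1.2)

The green square was at (9.2, 2.7) in frame 1 and (8.7, 3.9) in frame 2.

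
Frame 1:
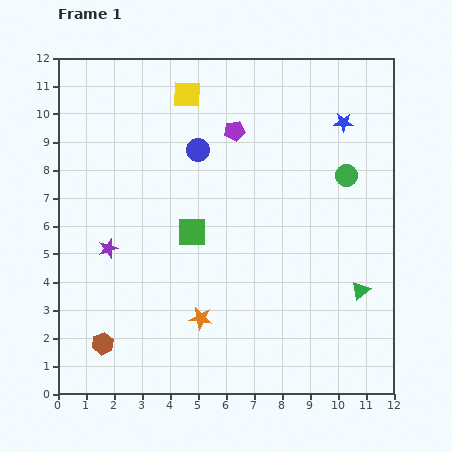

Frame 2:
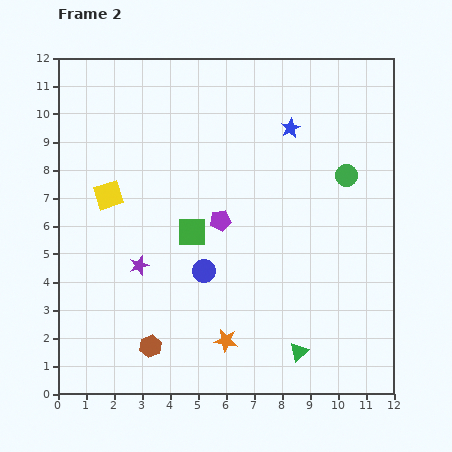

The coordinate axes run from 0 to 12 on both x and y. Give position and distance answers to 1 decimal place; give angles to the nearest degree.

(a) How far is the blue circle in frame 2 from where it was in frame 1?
4.3

The blue circle moved from (5.0, 8.7) to (5.2, 4.4), a distance of √(0.2² + 4.3²) ≈ 4.3.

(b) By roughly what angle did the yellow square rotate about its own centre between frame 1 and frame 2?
20° counter-clockwise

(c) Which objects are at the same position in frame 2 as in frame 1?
the green circle, the green square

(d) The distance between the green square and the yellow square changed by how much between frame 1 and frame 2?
-1.6

Distance in frame 1: 4.9. Distance in frame 2: 3.3.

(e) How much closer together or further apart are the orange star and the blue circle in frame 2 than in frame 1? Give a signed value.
-3.4

Distance in frame 1: 6.0. Distance in frame 2: 2.6.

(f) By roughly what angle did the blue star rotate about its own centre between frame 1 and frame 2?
30° counter-clockwise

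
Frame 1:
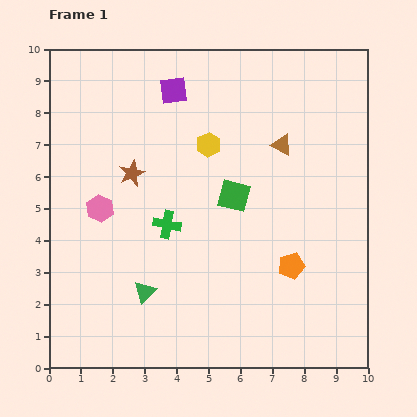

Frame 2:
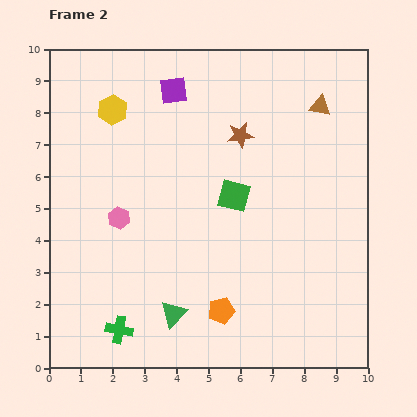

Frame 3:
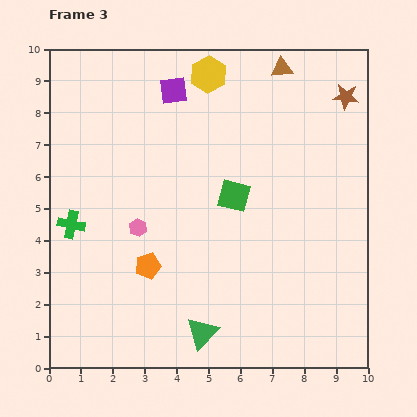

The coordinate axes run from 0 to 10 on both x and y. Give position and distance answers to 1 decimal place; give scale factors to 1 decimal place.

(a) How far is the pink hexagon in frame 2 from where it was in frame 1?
0.7

The pink hexagon moved from (1.6, 5.0) to (2.2, 4.7), a distance of √(0.6² + 0.3²) ≈ 0.7.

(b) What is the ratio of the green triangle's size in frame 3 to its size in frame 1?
1.5×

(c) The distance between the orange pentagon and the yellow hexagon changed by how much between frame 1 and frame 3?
+1.7

Distance in frame 1: 4.6. Distance in frame 3: 6.3.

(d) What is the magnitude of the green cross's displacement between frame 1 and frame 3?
3.0

The green cross moved from (3.7, 4.5) to (0.7, 4.5), a distance of √(3.0² + 0.0²) ≈ 3.0.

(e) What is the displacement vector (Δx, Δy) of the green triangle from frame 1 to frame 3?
(1.8, -1.3)

The green triangle was at (3.0, 2.4) in frame 1 and (4.8, 1.1) in frame 3.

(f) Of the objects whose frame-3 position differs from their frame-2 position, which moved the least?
the pink hexagon

(moved 0.7)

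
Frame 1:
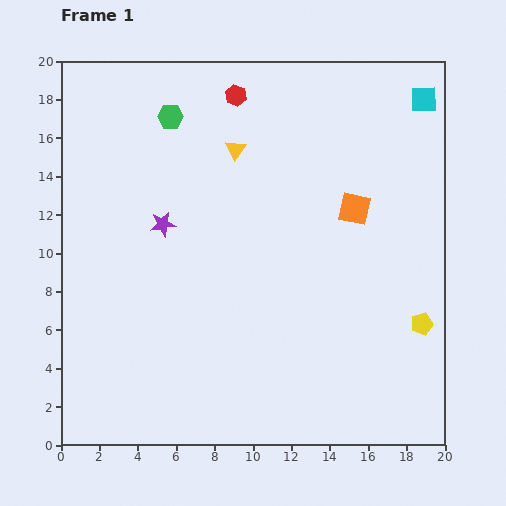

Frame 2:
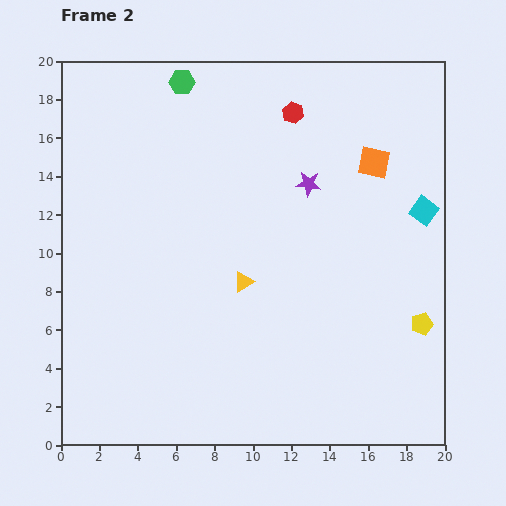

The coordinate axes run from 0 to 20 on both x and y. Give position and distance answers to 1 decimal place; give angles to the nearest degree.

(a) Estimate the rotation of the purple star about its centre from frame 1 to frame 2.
16° clockwise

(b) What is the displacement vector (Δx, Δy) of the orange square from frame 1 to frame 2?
(1.0, 2.4)

The orange square was at (15.3, 12.3) in frame 1 and (16.3, 14.7) in frame 2.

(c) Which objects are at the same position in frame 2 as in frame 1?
the yellow pentagon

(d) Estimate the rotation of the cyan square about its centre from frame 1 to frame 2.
37° clockwise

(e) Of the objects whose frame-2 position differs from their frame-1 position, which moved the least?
the green hexagon

(moved 1.9)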